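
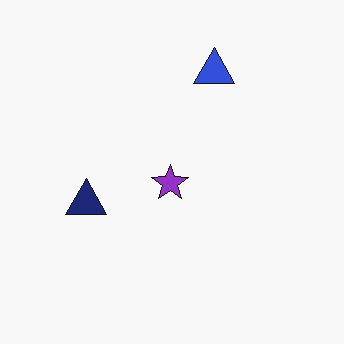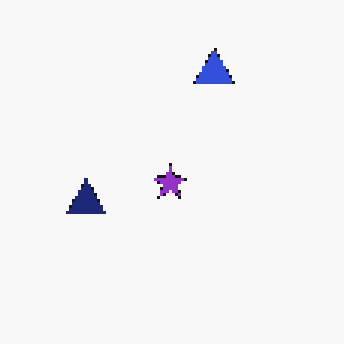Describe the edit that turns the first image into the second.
This is the original image lightly pixelated (a mild mosaic effect).

Shapes are reduced to large square blocks; fine edges and outlines are lost — a downscale-then-upscale (mosaic) effect.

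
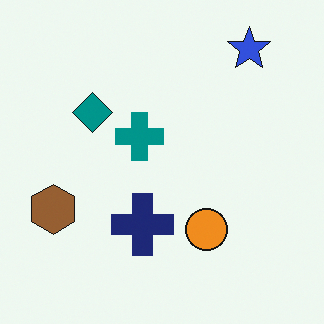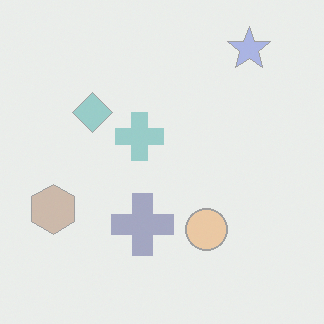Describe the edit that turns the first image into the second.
It was given much lower contrast.

Tones are pushed toward mid-grey across the whole image — a global contrast change.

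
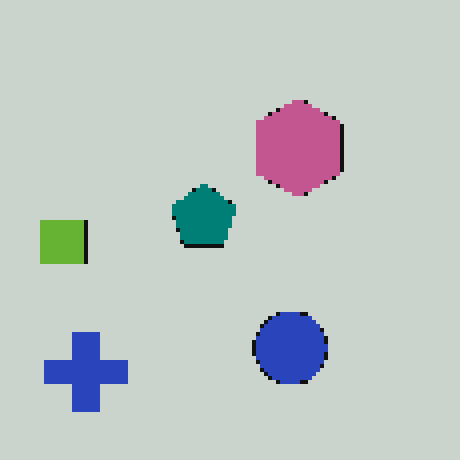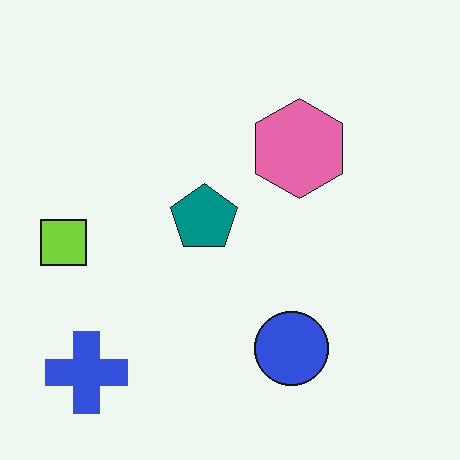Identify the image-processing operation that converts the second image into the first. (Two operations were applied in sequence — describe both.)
The image was lightly pixelated (a mild mosaic effect), then slightly darkened.

Shapes are reduced to large square blocks; fine edges and outlines are lost — a downscale-then-upscale (mosaic) effect. Every pixel — background and shapes alike — is uniformly darkened.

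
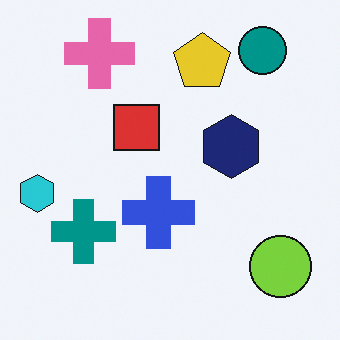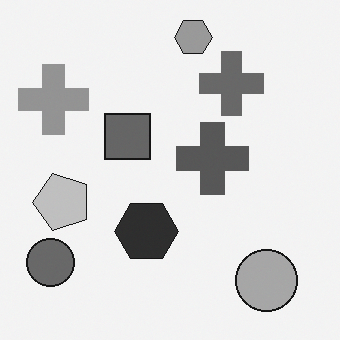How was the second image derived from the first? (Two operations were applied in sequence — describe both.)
The image was transposed (reflected across the top-left ↔ bottom-right diagonal), then converted to grayscale.

Shapes have swapped their row and column positions — what was in the top-right is now in the bottom-left — a diagonal reflection. All color is removed — every shape is now a shade of grey.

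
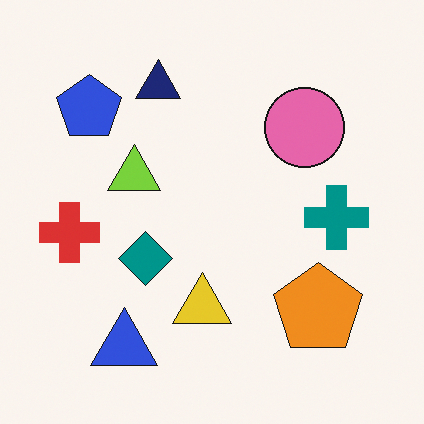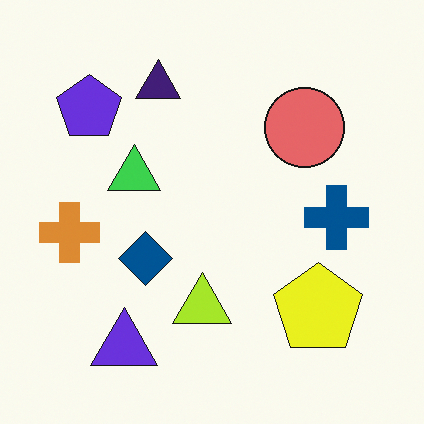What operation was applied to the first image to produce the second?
Hue-shifted slightly.

Every shape's color has rotated by the same amount around the hue wheel — a uniform hue shift.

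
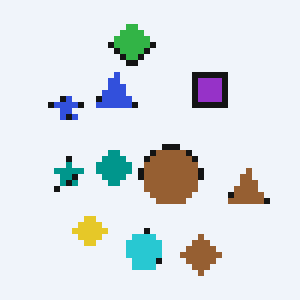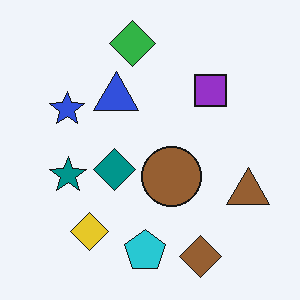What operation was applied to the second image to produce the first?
The transformation is: pixelated into visible square blocks.

Shapes are reduced to large square blocks; fine edges and outlines are lost — a downscale-then-upscale (mosaic) effect.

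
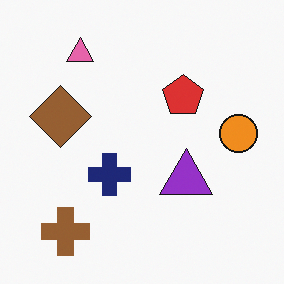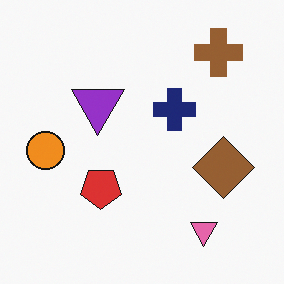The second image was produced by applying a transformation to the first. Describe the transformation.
The second image is the first rotated 180°.

The brown cross sits in the bottom-left of the first image and the top-right of the second — consistent with a whole-image 180° rotation.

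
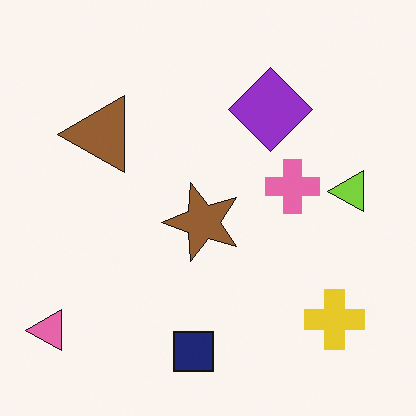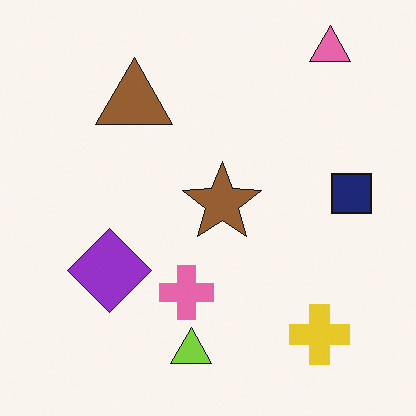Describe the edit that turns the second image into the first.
The image was transposed (reflected across the top-left ↔ bottom-right diagonal).

Shapes have swapped their row and column positions — what was in the top-right is now in the bottom-left — a diagonal reflection.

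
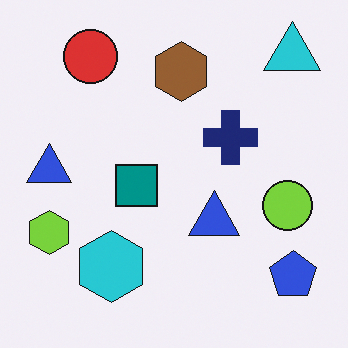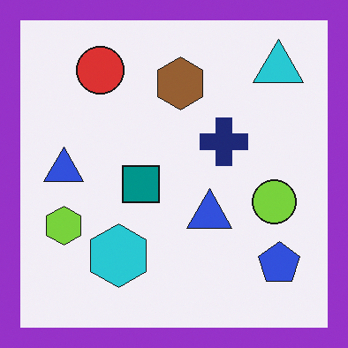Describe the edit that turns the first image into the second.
It was framed with a purple border.

A solid purple frame runs around the edge of the second image, with the content slightly shrunk inside it.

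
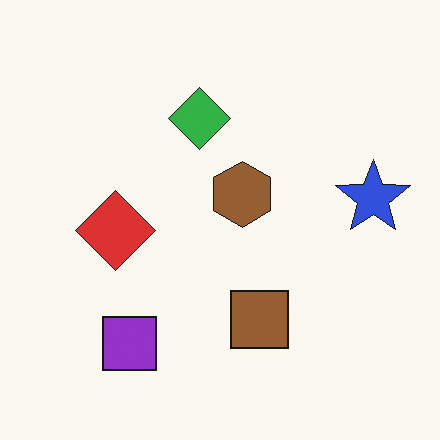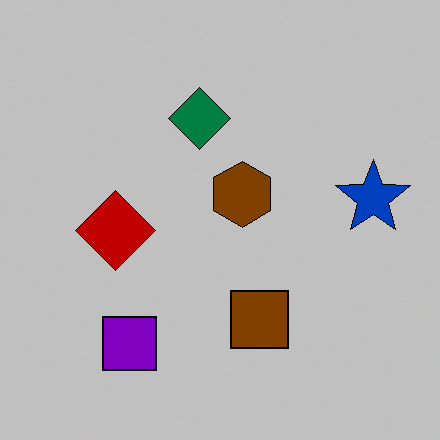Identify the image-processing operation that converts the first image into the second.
The image was heavily posterized to just a handful of flat colors.

Each flat color has snapped to a coarser quantized level — most visibly, the near-white background has dropped to a flat grey.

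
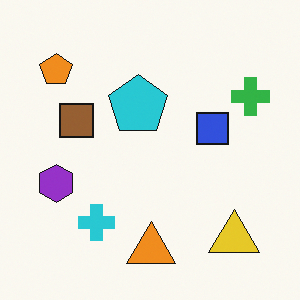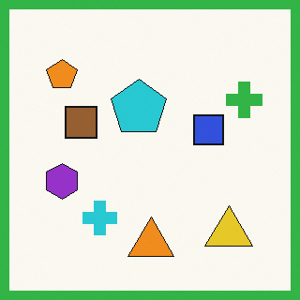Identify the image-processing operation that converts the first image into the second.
The image was framed with a green border.

A solid green frame runs around the edge of the second image, with the content slightly shrunk inside it.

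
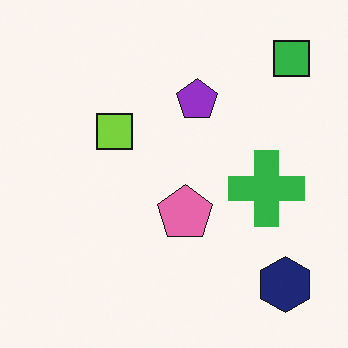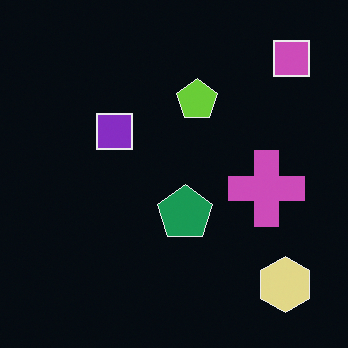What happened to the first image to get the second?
The second image is the first color-inverted (negative).

The light background has become dark and every shape's color is its complement — a photographic negative.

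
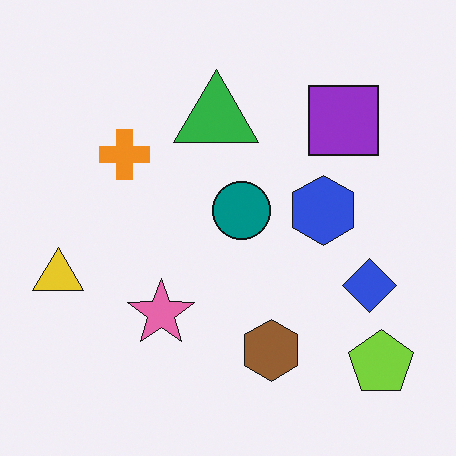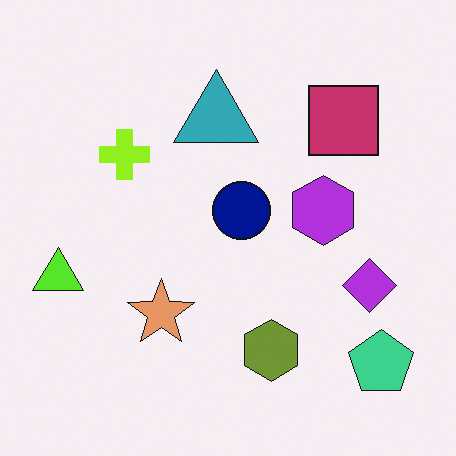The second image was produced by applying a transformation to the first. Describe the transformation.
This is the original image hue-shifted by a small amount.

Every shape's color has rotated by the same amount around the hue wheel — a uniform hue shift.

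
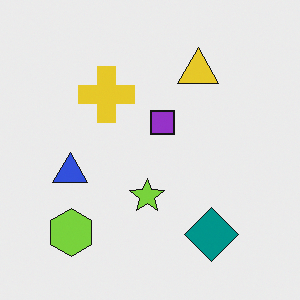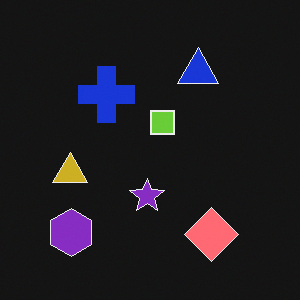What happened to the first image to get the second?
The transformation is: color-inverted (negative).

The light background has become dark and every shape's color is its complement — a photographic negative.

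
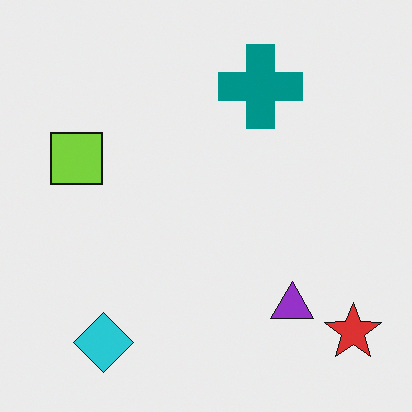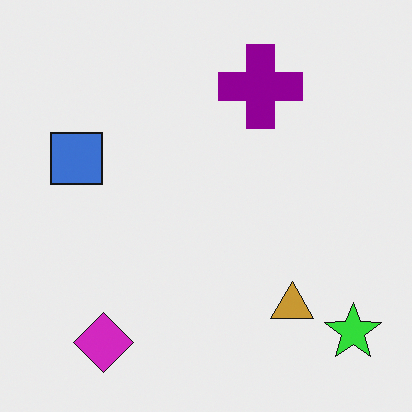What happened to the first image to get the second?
Hue-shifted by a moderate amount.

Every shape's color has rotated by the same amount around the hue wheel — a uniform hue shift.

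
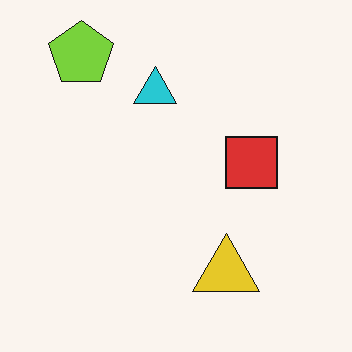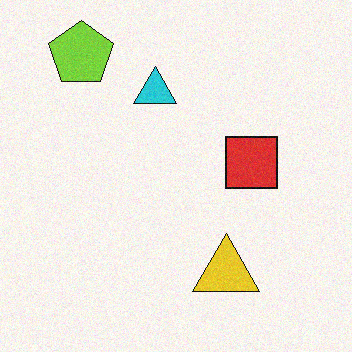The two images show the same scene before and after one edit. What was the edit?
The second image is the first degraded with a light layer of grain.

Random speckle covers the whole image, including the flat background.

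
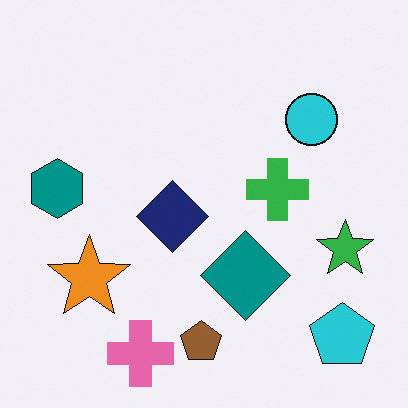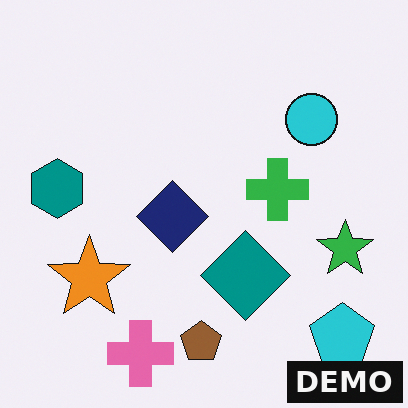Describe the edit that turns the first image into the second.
This is the original image watermarked with the text "DEMO" in the lower-right corner.

A dark label reading "DEMO" appears in the lower-right corner.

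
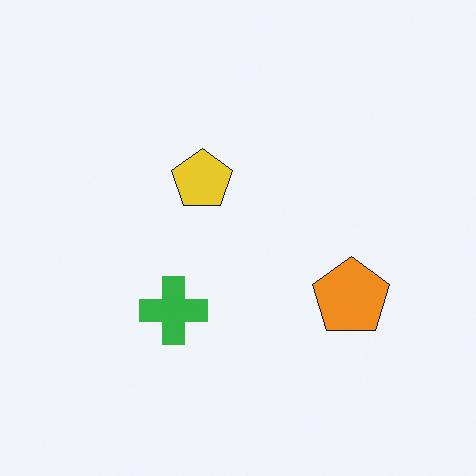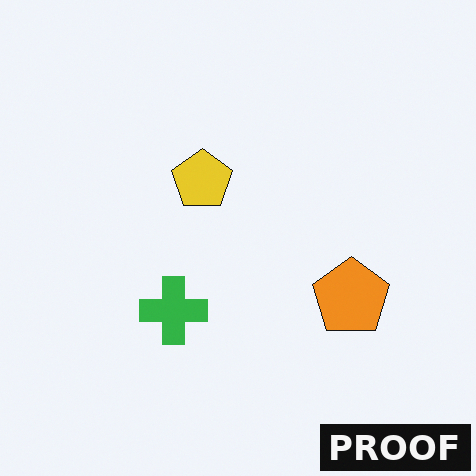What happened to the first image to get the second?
It was watermarked with the text "PROOF" in the lower-right corner.

A dark label reading "PROOF" appears in the lower-right corner.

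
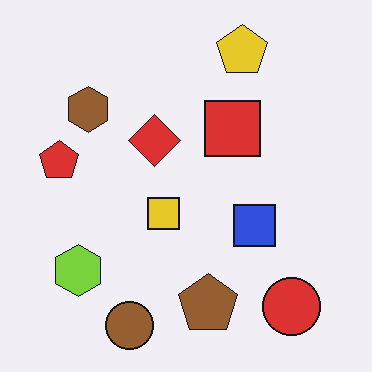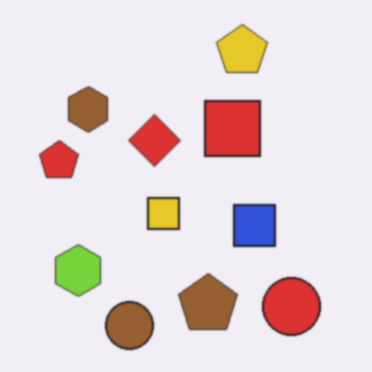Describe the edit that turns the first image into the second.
The second image is the first lightly blurred.

Shape edges and outlines are uniformly softened across the whole image.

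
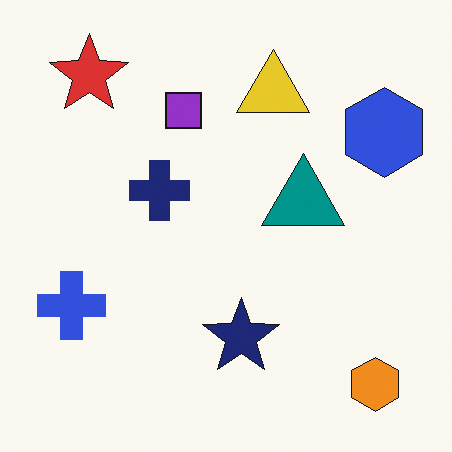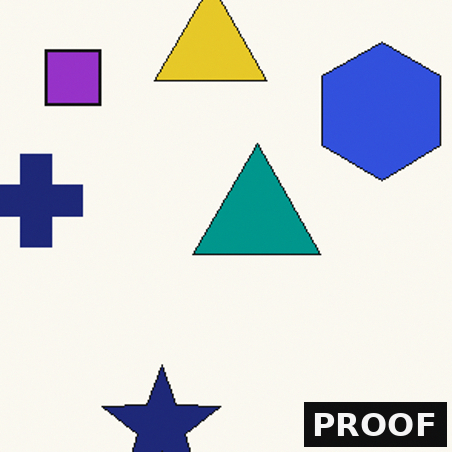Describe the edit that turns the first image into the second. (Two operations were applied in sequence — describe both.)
It was cropped slightly and scaled back up, then watermarked with the text "PROOF" in the lower-right corner.

The visible shapes are larger and the field of view is narrower; shapes near the original edges may be partly or wholly outside the frame — a crop-and-rescale. A dark label reading "PROOF" appears in the lower-right corner.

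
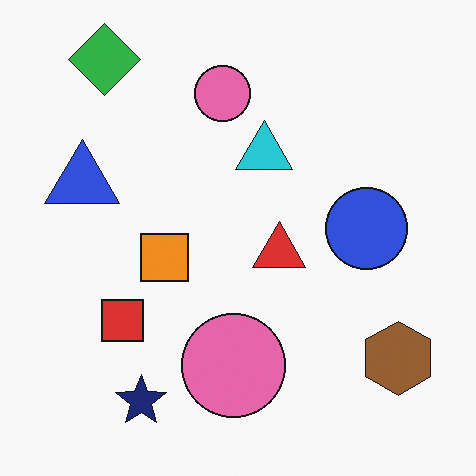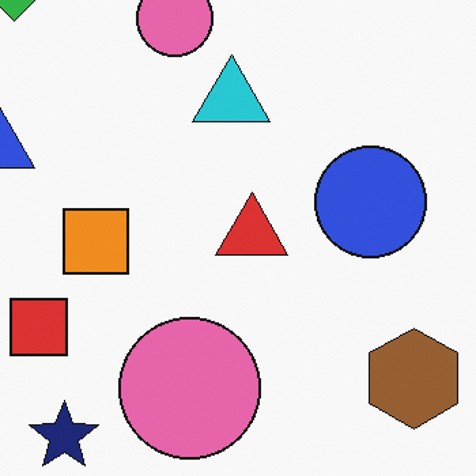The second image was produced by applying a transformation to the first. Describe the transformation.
The second image is the first cropped to a modestly smaller region and rescaled.

The visible shapes are larger and the field of view is narrower; shapes near the original edges may be partly or wholly outside the frame — a crop-and-rescale.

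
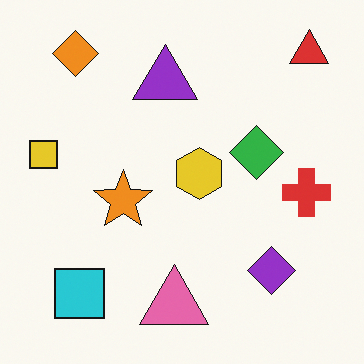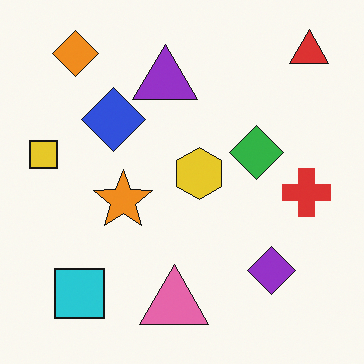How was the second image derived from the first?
The image was overlaid with an additional blue diamond.

A blue diamond appears in the second image that is absent from the first.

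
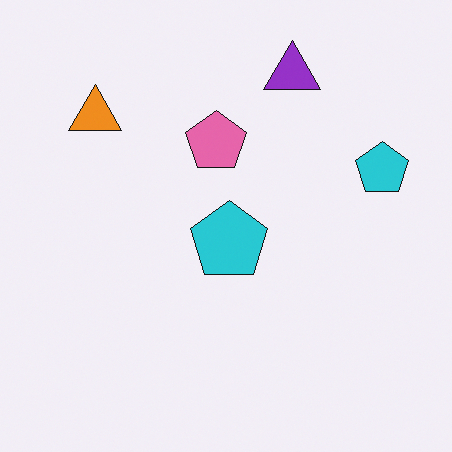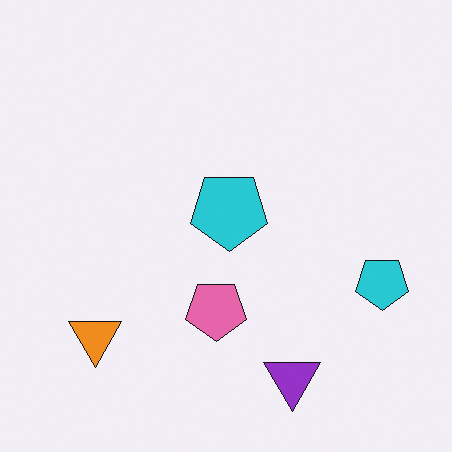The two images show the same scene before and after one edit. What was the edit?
It was flipped vertically (top ↔ bottom).

The purple triangle is in the top of the first image and the bottom of the second — shapes on opposite sides of the horizontal midline have swapped in a mirror flip.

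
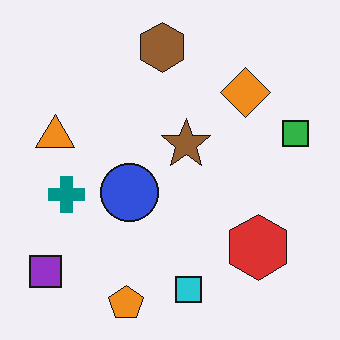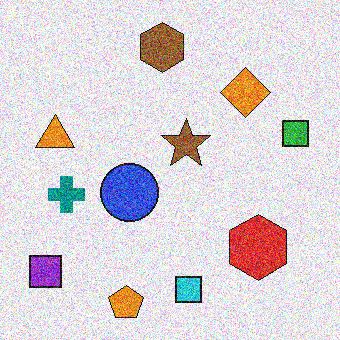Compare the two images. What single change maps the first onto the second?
The second image is the first degraded with a thick layer of grain.

Random speckle covers the whole image, including the flat background.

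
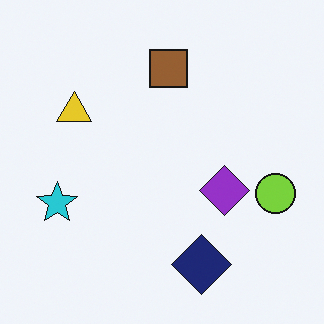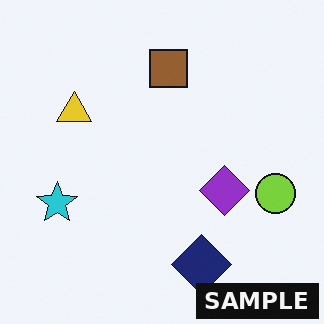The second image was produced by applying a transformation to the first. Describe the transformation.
The image was watermarked with the text "SAMPLE" in the lower-right corner.

A dark label reading "SAMPLE" appears in the lower-right corner.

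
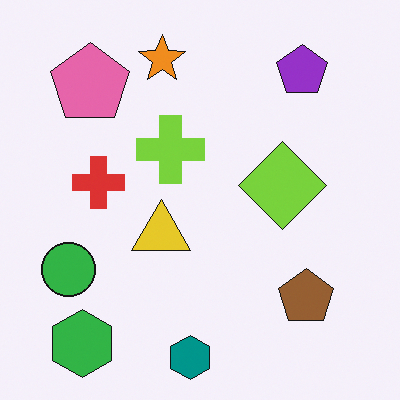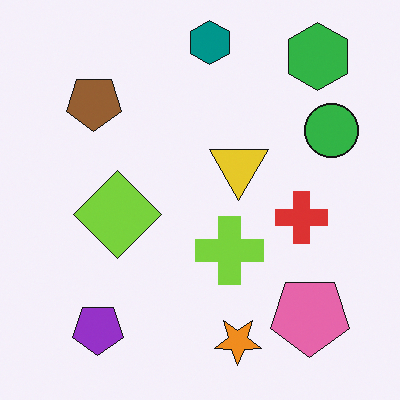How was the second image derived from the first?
Rotated 180°.

The green hexagon sits in the bottom-left of the first image and the top-right of the second — consistent with a whole-image 180° rotation.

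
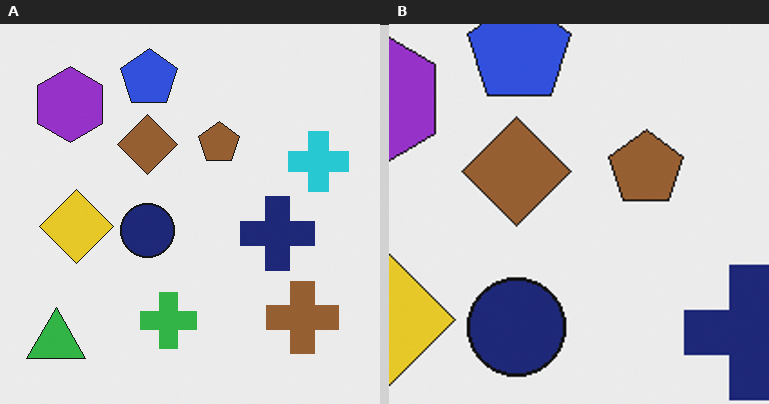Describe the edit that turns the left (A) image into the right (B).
The right (B) image is the left (A) cropped tightly and scaled back up.

The visible shapes are larger and the field of view is narrower; shapes near the original edges may be partly or wholly outside the frame — a crop-and-rescale.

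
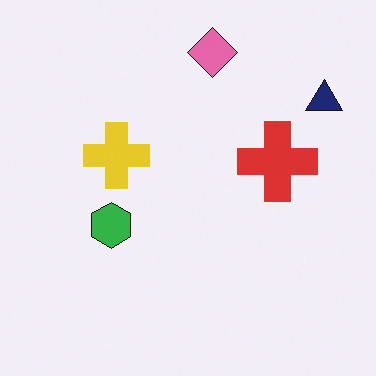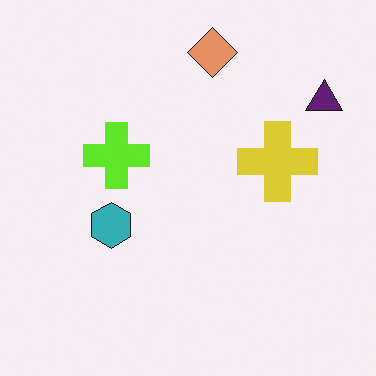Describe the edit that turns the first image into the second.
The second image is the first hue-shifted slightly.

Every shape's color has rotated by the same amount around the hue wheel — a uniform hue shift.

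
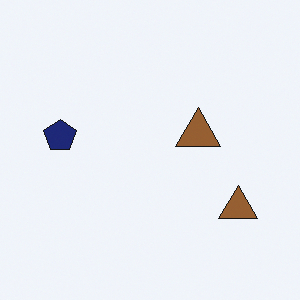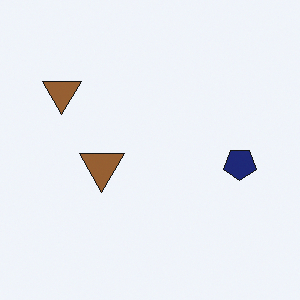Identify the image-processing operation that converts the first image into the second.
The transformation is: rotated 180°.

The navy pentagon sits in the left of the first image and the right of the second — consistent with a whole-image 180° rotation.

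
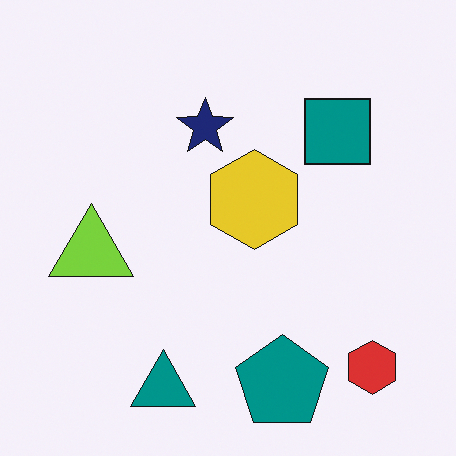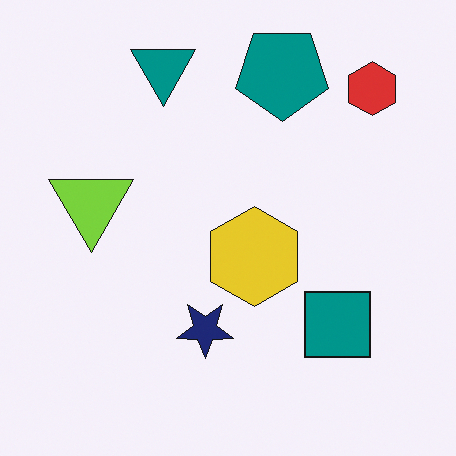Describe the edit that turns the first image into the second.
It was flipped vertically (top ↔ bottom).

The teal triangle is in the bottom of the first image and the top of the second — shapes on opposite sides of the horizontal midline have swapped in a mirror flip.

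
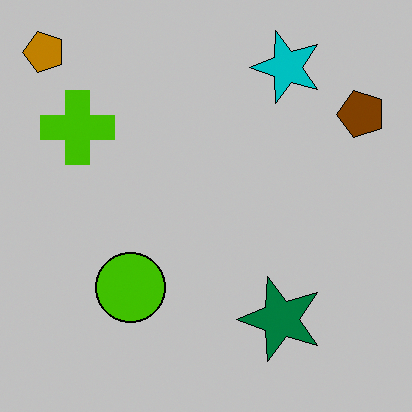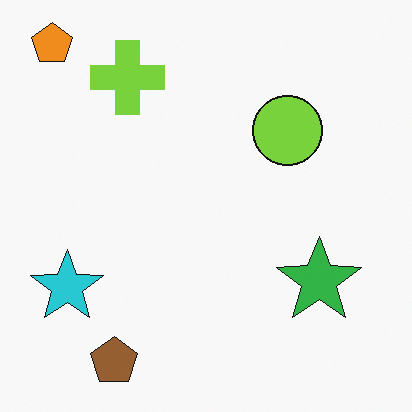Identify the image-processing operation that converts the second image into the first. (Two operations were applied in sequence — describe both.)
Transposed (reflected across the top-left ↔ bottom-right diagonal), then aggressively posterized.

Shapes have swapped their row and column positions — what was in the top-right is now in the bottom-left — a diagonal reflection. Each flat color has snapped to a coarser quantized level — most visibly, the near-white background has dropped to a flat grey.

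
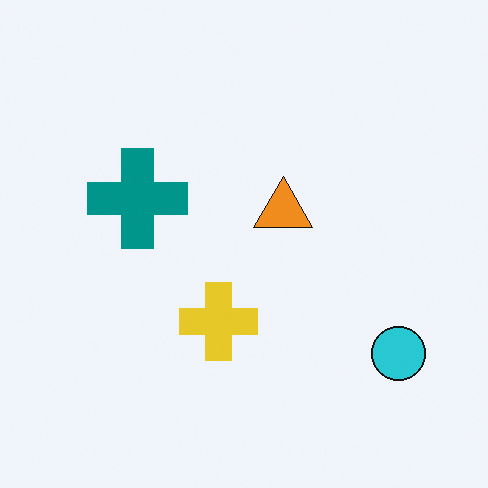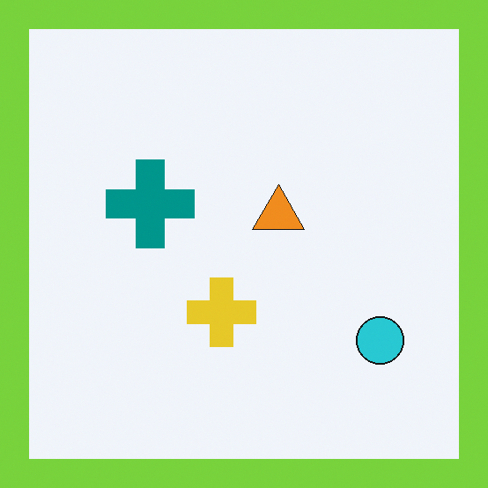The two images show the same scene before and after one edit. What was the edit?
The transformation is: framed with a lime border.

A solid lime frame runs around the edge of the second image, with the content slightly shrunk inside it.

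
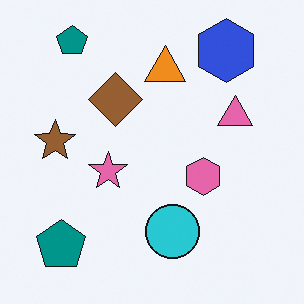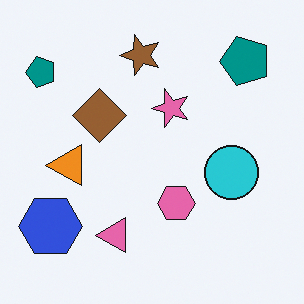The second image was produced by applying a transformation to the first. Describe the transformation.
The second image is the first transposed (reflected across the top-left ↔ bottom-right diagonal).

Shapes have swapped their row and column positions — what was in the top-right is now in the bottom-left — a diagonal reflection.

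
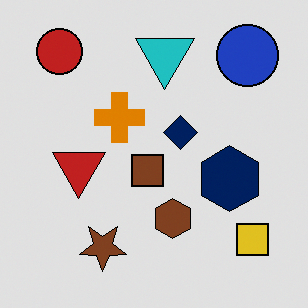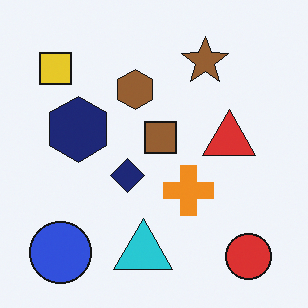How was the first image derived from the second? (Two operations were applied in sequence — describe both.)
It was rotated 180°, then posterized to a reduced palette.

The red circle sits in the bottom-right of the second image and the top-left of the first — consistent with a whole-image 180° rotation. Each flat color has snapped to a coarser quantized level — most visibly, the near-white background has dropped to a flat grey.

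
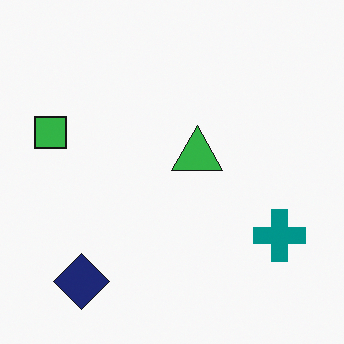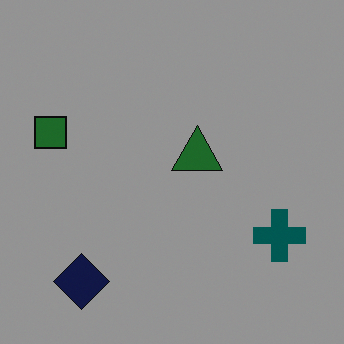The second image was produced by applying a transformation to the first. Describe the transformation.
The second image is the first substantially darkened.

Every pixel — background and shapes alike — is uniformly darkened.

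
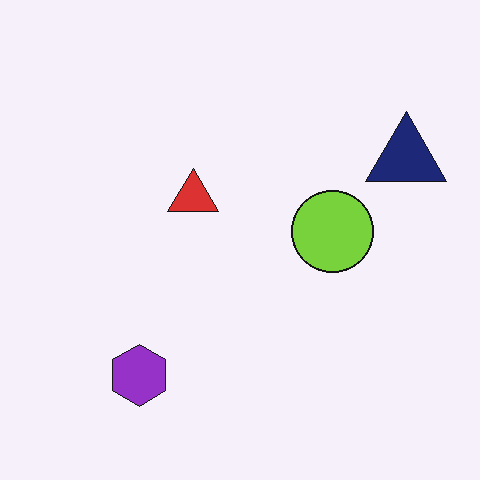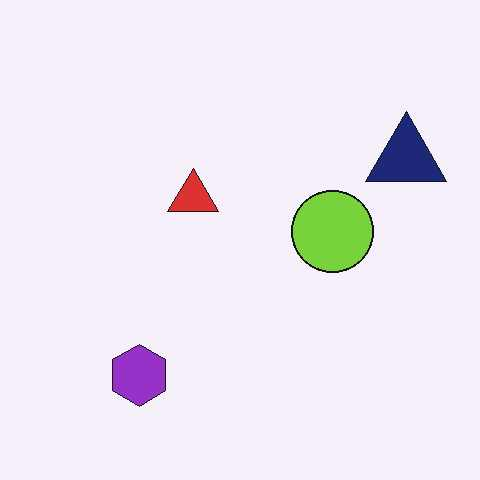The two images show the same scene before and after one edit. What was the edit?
It was given moderate JPEG compression.

Blocky 8×8 compression artifacts appear around shape edges and the flat background shows ringing — characteristic JPEG degradation.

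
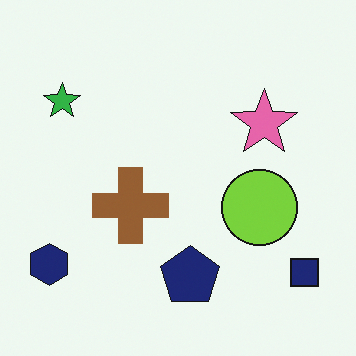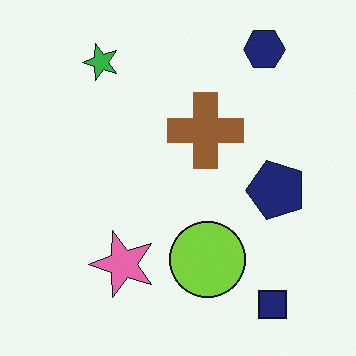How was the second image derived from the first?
It was transposed (reflected across the top-left ↔ bottom-right diagonal).

Shapes have swapped their row and column positions — what was in the top-right is now in the bottom-left — a diagonal reflection.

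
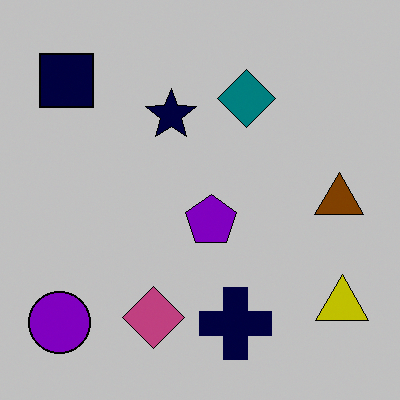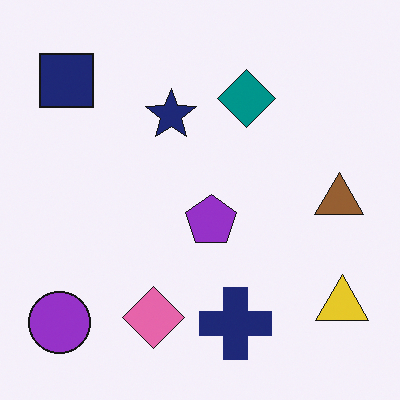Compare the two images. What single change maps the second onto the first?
The image was heavily posterized to just a handful of flat colors.

Each flat color has snapped to a coarser quantized level — most visibly, the near-white background has dropped to a flat grey.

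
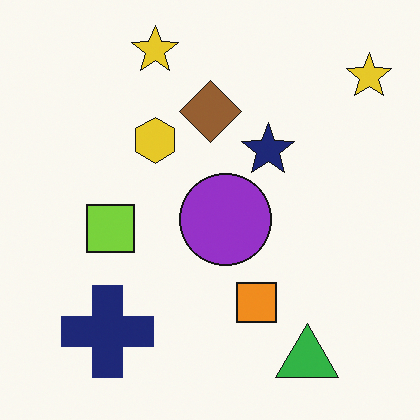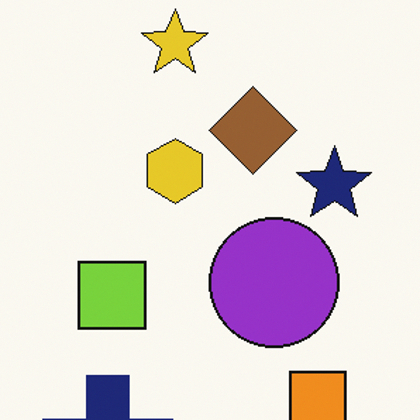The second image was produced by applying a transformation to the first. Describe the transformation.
Cropped to a modestly smaller region and rescaled.

The visible shapes are larger and the field of view is narrower; shapes near the original edges may be partly or wholly outside the frame — a crop-and-rescale.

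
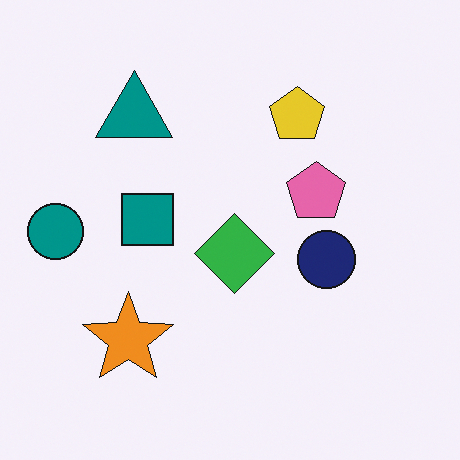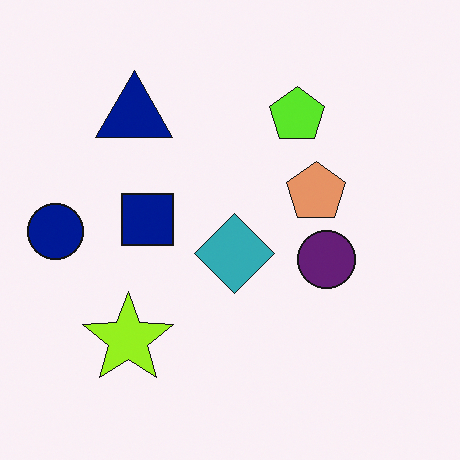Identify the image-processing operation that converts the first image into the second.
This is the original image hue-shifted slightly.

Every shape's color has rotated by the same amount around the hue wheel — a uniform hue shift.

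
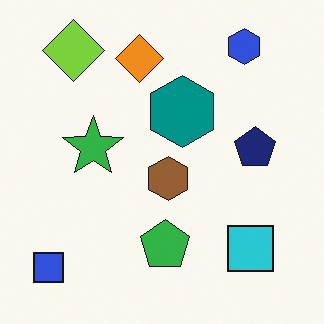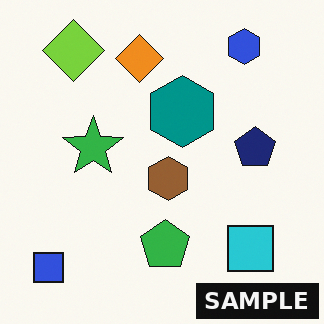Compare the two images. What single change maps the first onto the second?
The image was watermarked with the text "SAMPLE" in the lower-right corner.

A dark label reading "SAMPLE" appears in the lower-right corner.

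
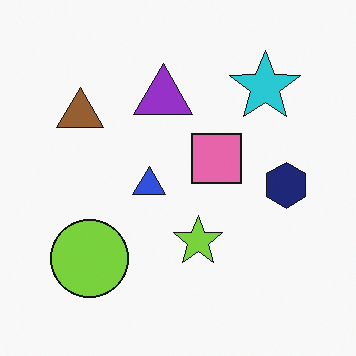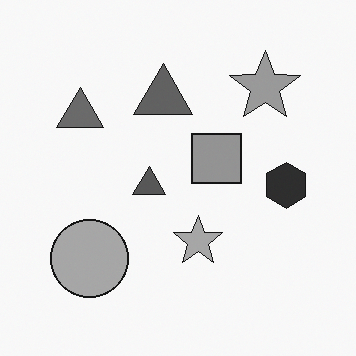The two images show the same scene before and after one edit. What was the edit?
It was converted to grayscale.

All color is removed — every shape is now a shade of grey.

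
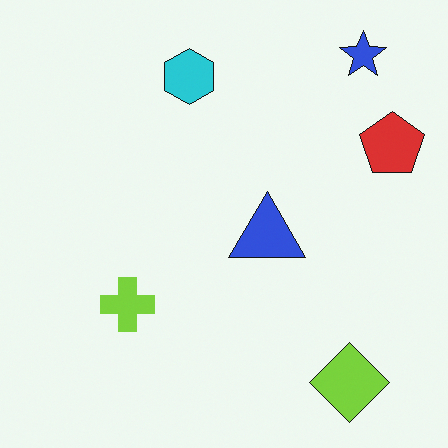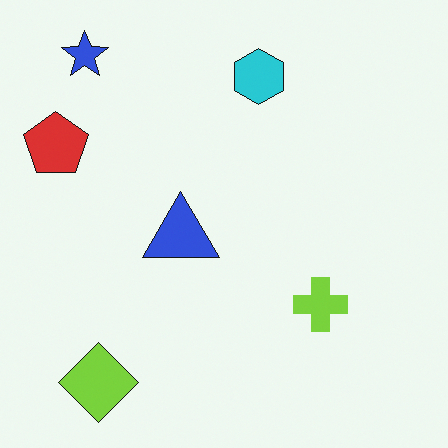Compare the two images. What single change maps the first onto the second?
It was flipped horizontally (left ↔ right).

The red pentagon is in the top-right of the first image and the top-left of the second — shapes on opposite sides of the vertical midline have swapped in a mirror flip.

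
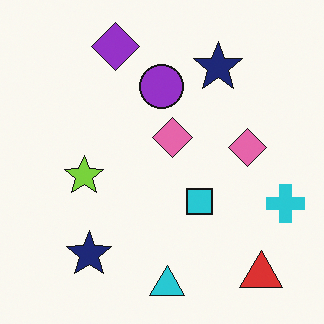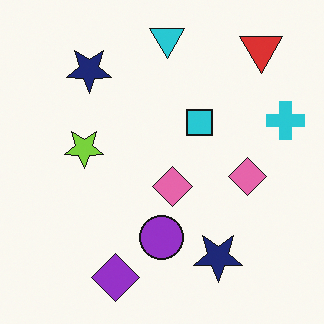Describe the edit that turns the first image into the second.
The image was flipped vertically (top ↔ bottom).

The cyan triangle is in the bottom of the first image and the top of the second — shapes on opposite sides of the horizontal midline have swapped in a mirror flip.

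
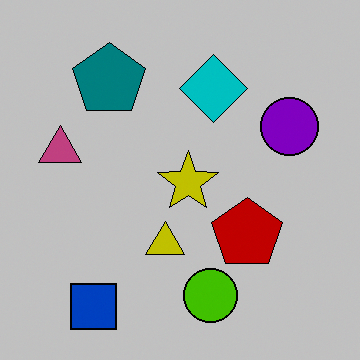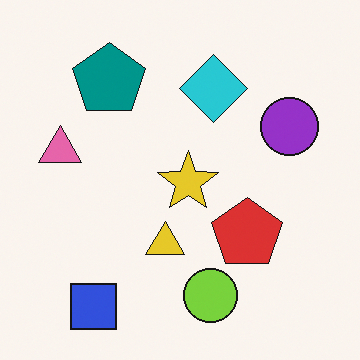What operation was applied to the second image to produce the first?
The image was heavily posterized to just a handful of flat colors.

Each flat color has snapped to a coarser quantized level — most visibly, the near-white background has dropped to a flat grey.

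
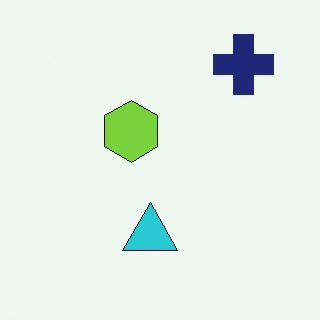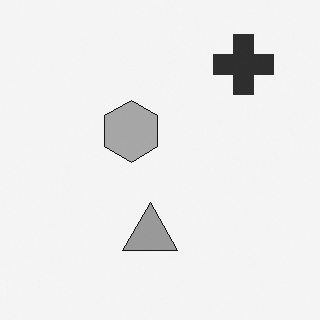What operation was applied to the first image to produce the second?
This is the original image converted to grayscale.

All color is removed — every shape is now a shade of grey.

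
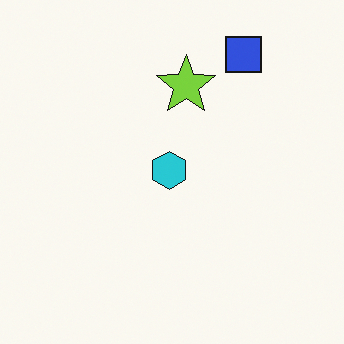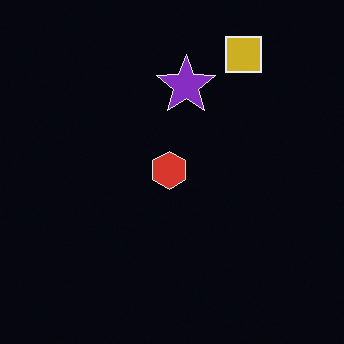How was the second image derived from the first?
It was color-inverted (negative).

The light background has become dark and every shape's color is its complement — a photographic negative.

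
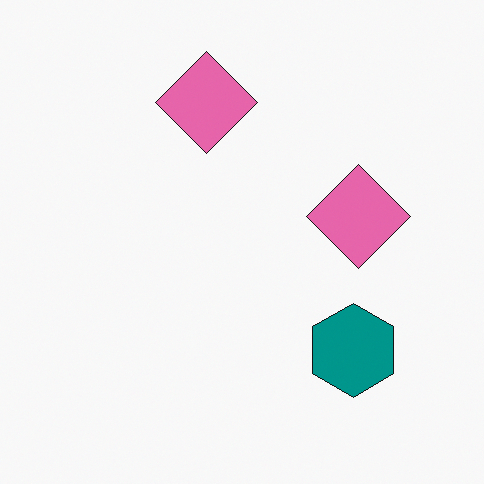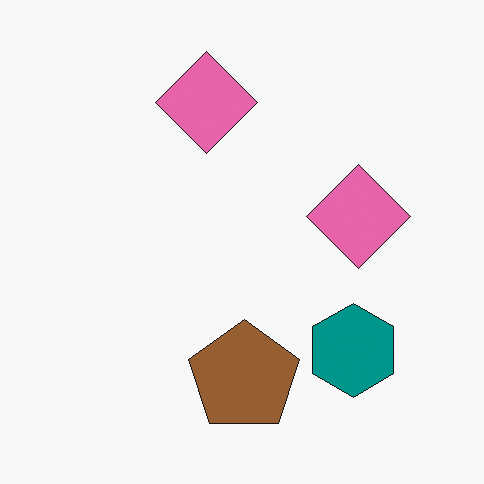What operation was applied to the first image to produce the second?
The image was overlaid with an additional brown pentagon.

A brown pentagon appears in the second image that is absent from the first.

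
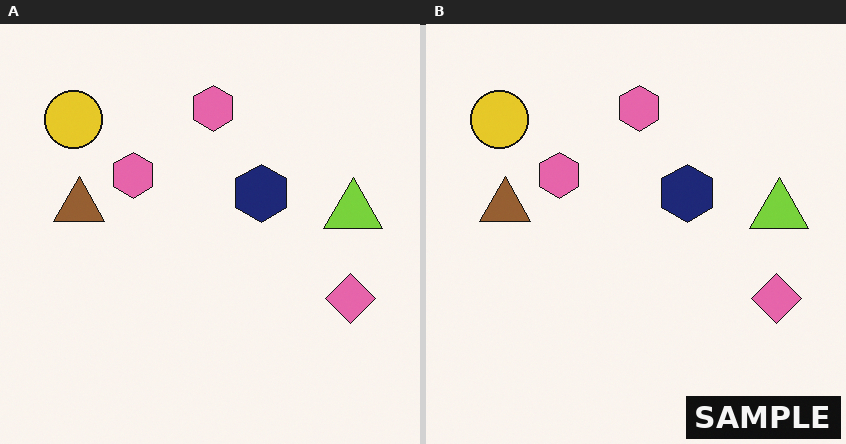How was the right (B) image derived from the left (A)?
It was watermarked with the text "SAMPLE" in the lower-right corner.

A dark label reading "SAMPLE" appears in the lower-right corner.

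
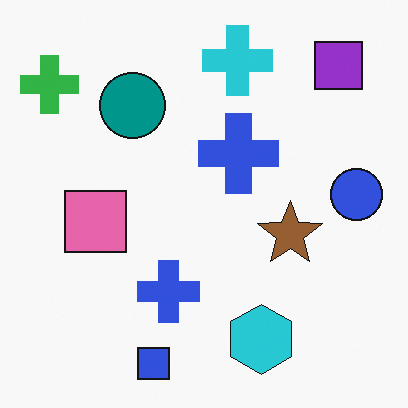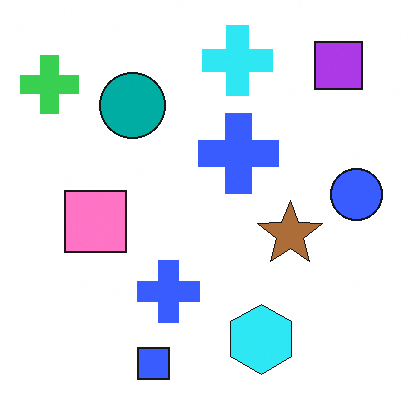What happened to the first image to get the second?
This is the original image brightened a little.

Every pixel — background and shapes alike — is uniformly brightened.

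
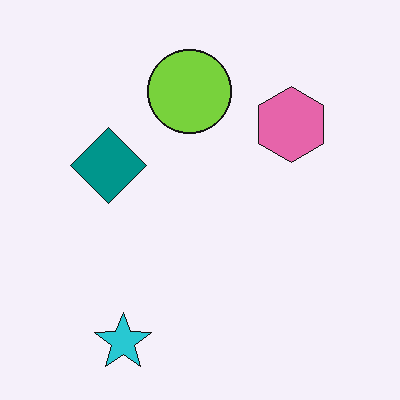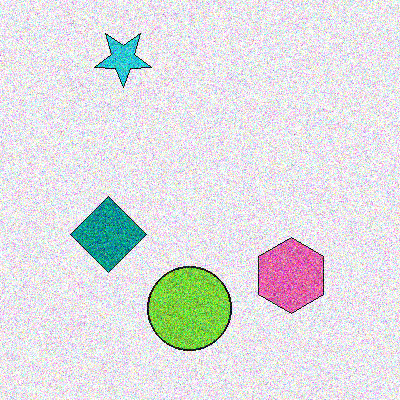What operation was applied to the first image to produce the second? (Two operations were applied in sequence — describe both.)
Degraded with a thick layer of grain, then flipped vertically (top ↔ bottom).

Random speckle covers the whole image, including the flat background. The cyan star is in the bottom-left of the first image and the top-left of the second — shapes on opposite sides of the horizontal midline have swapped in a mirror flip.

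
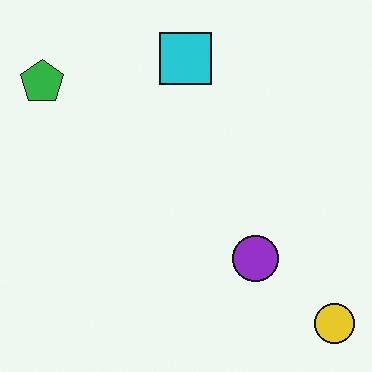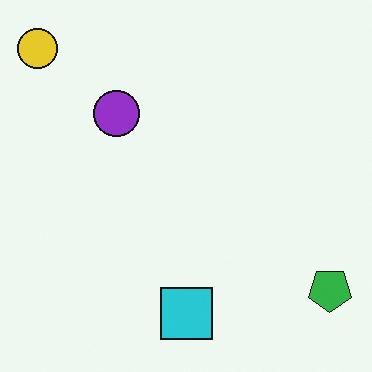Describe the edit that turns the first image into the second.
The transformation is: rotated 180°.

The yellow circle sits in the bottom-right of the first image and the top-left of the second — consistent with a whole-image 180° rotation.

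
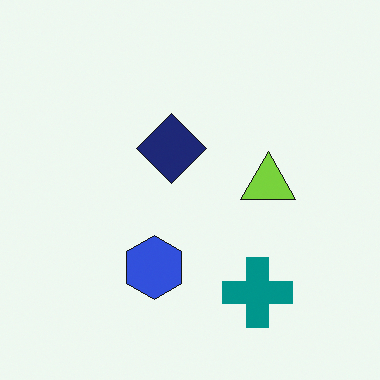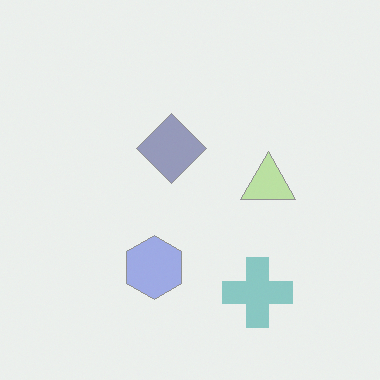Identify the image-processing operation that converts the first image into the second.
The image was washed out (contrast reduced).

Tones are pushed toward mid-grey across the whole image — a global contrast change.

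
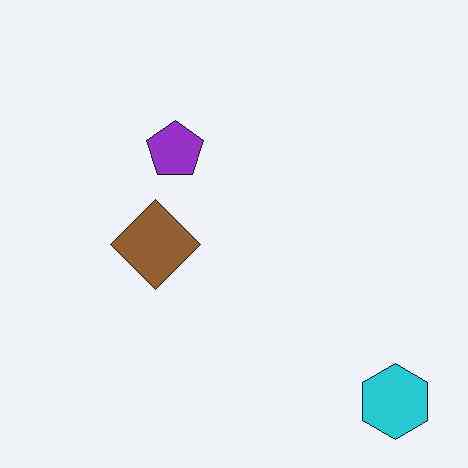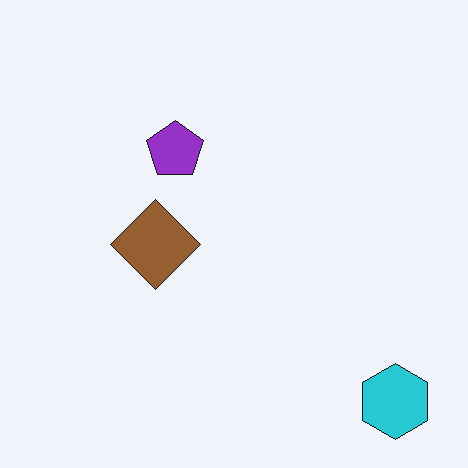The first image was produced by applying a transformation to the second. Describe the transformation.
This is the original image JPEG-compressed with visible artifacts.

Blocky 8×8 compression artifacts appear around shape edges and the flat background shows ringing — characteristic JPEG degradation.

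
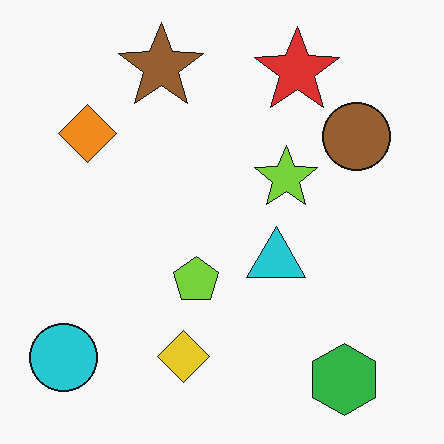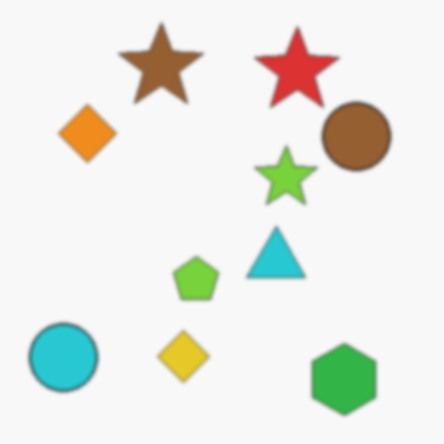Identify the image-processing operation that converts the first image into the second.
The image was given a subtle gaussian blur.

Shape edges and outlines are uniformly softened across the whole image.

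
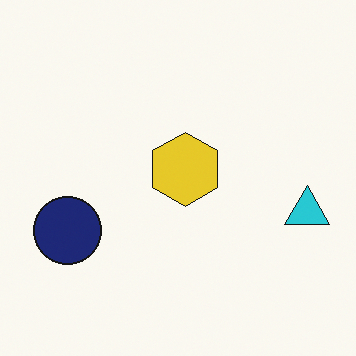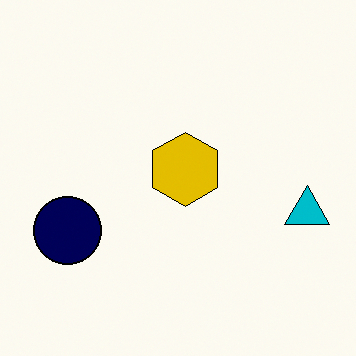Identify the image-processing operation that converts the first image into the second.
It was given slightly increased contrast.

Tones are pushed away from mid-grey across the whole image — a global contrast change.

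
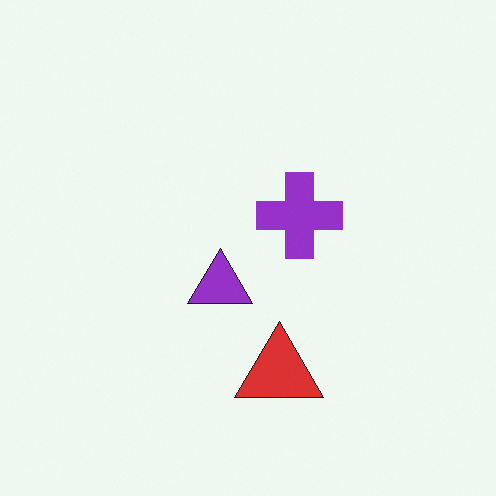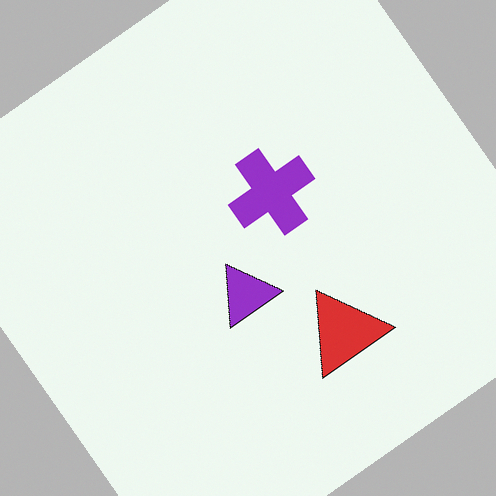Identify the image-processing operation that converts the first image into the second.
The transformation is: rotated counter-clockwise by a large amount — several tens of degrees.

Every shape is tilted by the same angle and the image corners show triangular fill wedges — a whole-image rotation by a non-right angle.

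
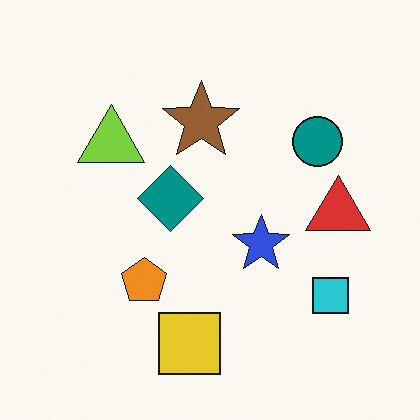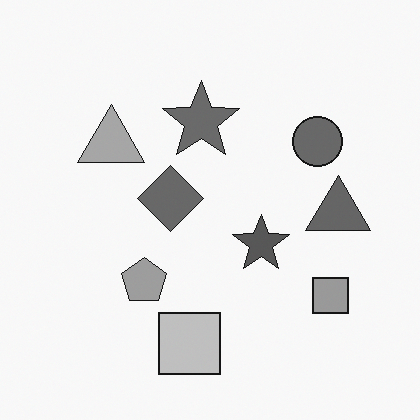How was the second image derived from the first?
This is the original image converted to grayscale.

All color is removed — every shape is now a shade of grey.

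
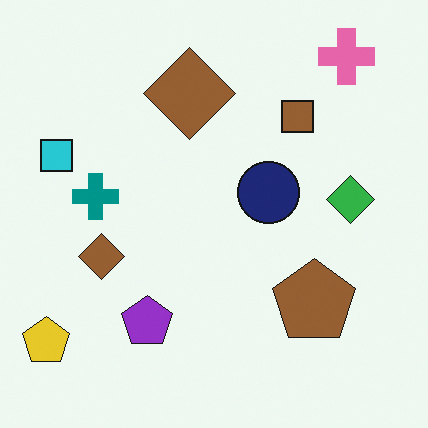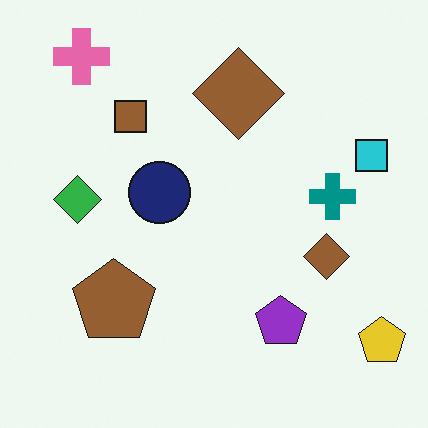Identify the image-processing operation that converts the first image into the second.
It was flipped horizontally (left ↔ right).

The yellow pentagon is in the bottom-left of the first image and the bottom-right of the second — shapes on opposite sides of the vertical midline have swapped in a mirror flip.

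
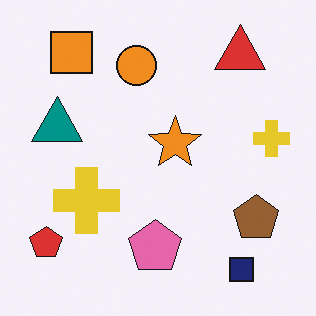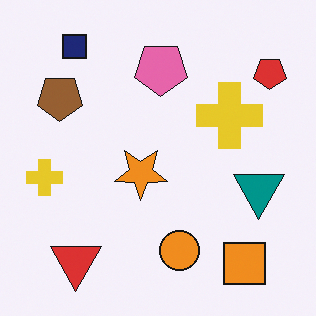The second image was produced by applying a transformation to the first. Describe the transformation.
This is the original image rotated 180°.

The red pentagon sits in the bottom-left of the first image and the top-right of the second — consistent with a whole-image 180° rotation.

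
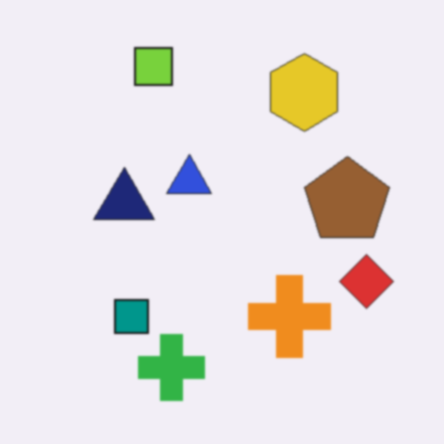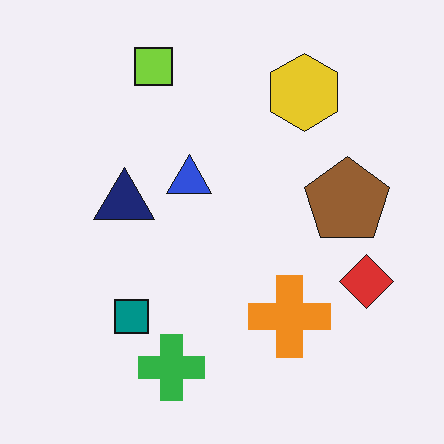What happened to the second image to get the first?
Lightly blurred.

Shape edges and outlines are uniformly softened across the whole image.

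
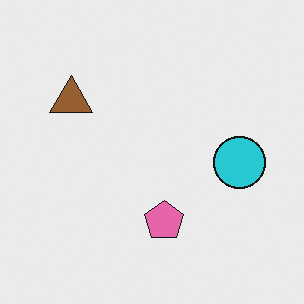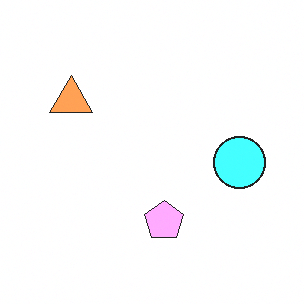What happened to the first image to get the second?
The transformation is: brightened a lot.

Every pixel — background and shapes alike — is uniformly brightened.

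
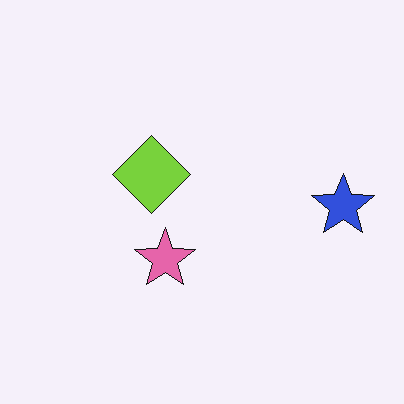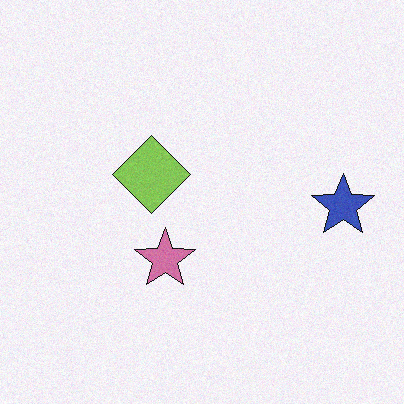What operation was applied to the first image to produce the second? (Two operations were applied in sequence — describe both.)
The image was degraded with light additive noise, then slightly desaturated.

Random speckle covers the whole image, including the flat background. All colors are more muted and greyish — a global saturation change.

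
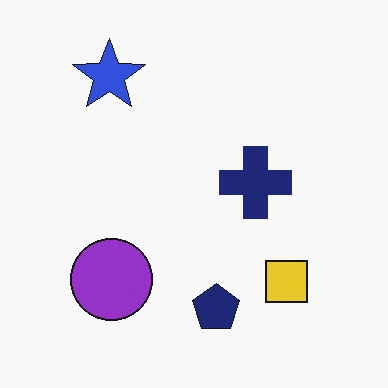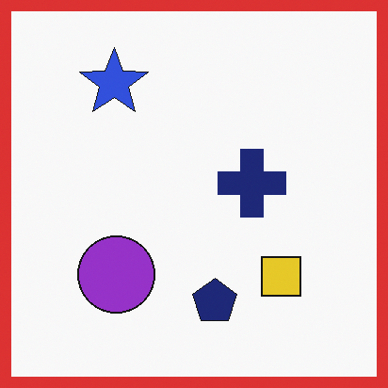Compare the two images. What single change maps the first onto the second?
The image was framed with a red border.

A solid red frame runs around the edge of the second image, with the content slightly shrunk inside it.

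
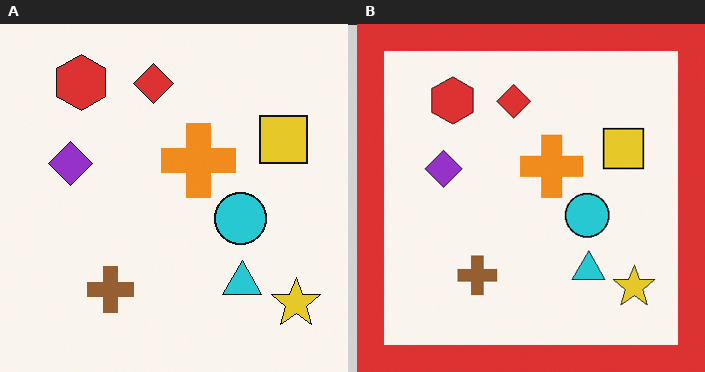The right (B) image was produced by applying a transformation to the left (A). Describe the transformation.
This is the original image framed with a red border.

A solid red frame runs around the edge of the right (B) image, with the content slightly shrunk inside it.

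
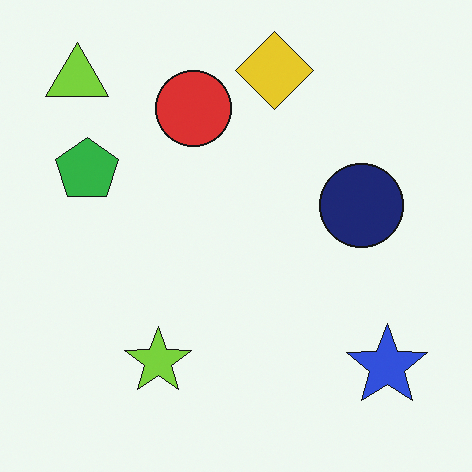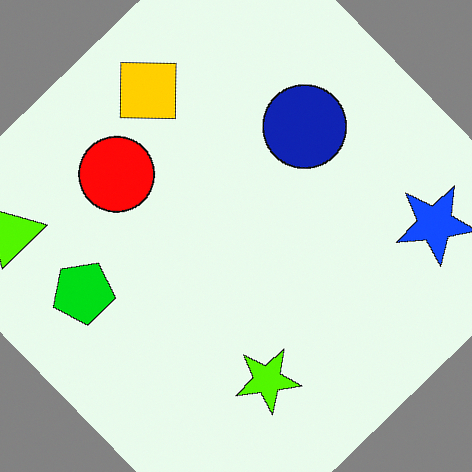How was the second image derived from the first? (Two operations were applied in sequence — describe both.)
Heavily oversaturated, then rotated counter-clockwise by a large amount — several tens of degrees.

All colors are more vivid — a global saturation change. Every shape is tilted by the same angle and the image corners show triangular fill wedges — a whole-image rotation by a non-right angle.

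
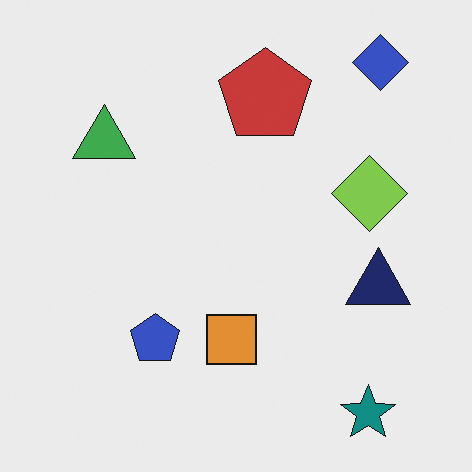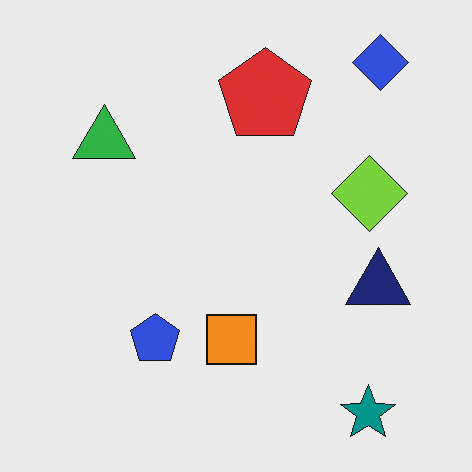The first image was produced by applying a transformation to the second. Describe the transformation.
The first image is the second slightly desaturated.

All colors are more muted and greyish — a global saturation change.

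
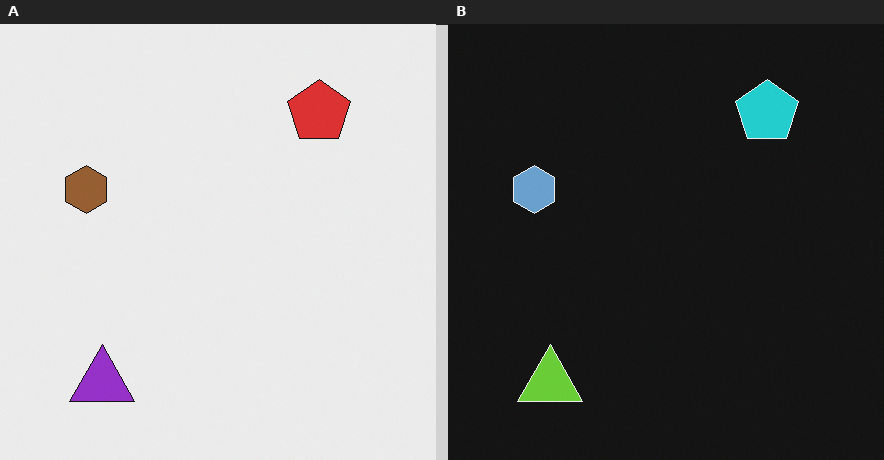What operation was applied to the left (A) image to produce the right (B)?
It was color-inverted (negative).

The light background has become dark and every shape's color is its complement — a photographic negative.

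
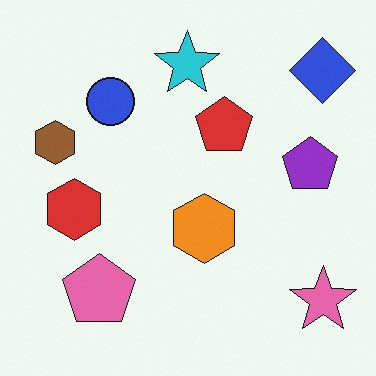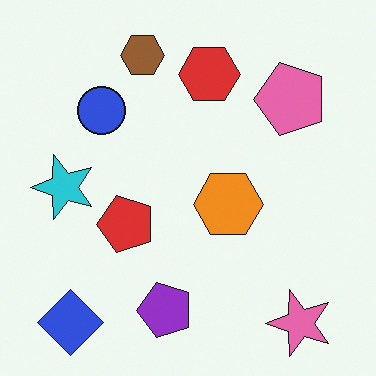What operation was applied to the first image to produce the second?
This is the original image transposed (reflected across the top-left ↔ bottom-right diagonal).

Shapes have swapped their row and column positions — what was in the top-right is now in the bottom-left — a diagonal reflection.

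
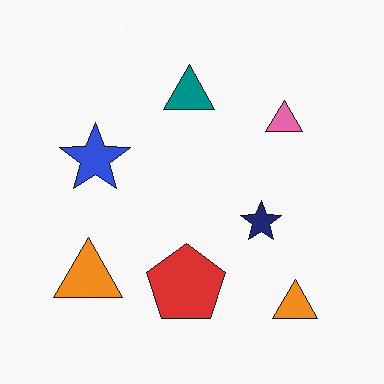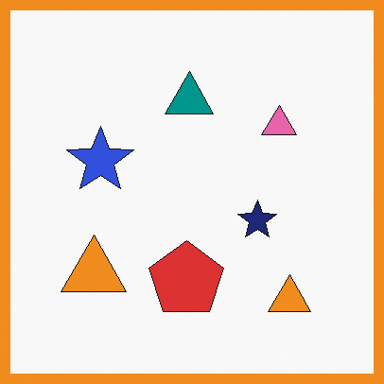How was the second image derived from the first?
The transformation is: framed with a orange border.

A solid orange frame runs around the edge of the second image, with the content slightly shrunk inside it.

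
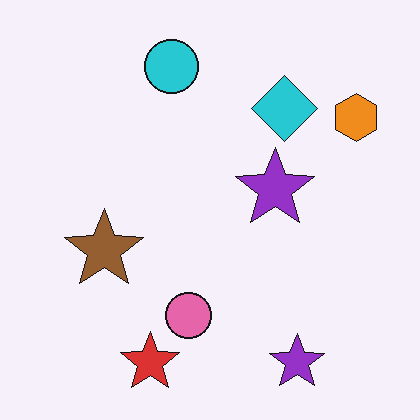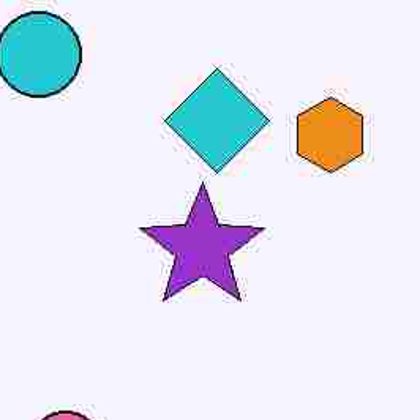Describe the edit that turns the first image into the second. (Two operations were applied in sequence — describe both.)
This is the original image heavily JPEG-compressed with obvious blocking artifacts, then cropped to a modestly smaller region and rescaled.

Blocky 8×8 compression artifacts appear around shape edges and the flat background shows ringing — characteristic JPEG degradation. The visible shapes are larger and the field of view is narrower; shapes near the original edges may be partly or wholly outside the frame — a crop-and-rescale.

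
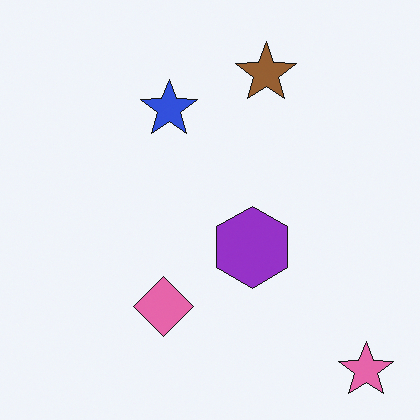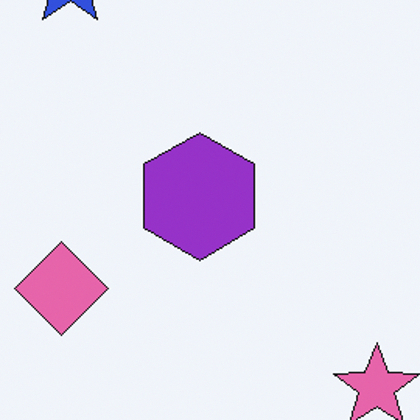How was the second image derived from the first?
The second image is the first cropped to a modestly smaller region and rescaled.

The visible shapes are larger and the field of view is narrower; shapes near the original edges may be partly or wholly outside the frame — a crop-and-rescale.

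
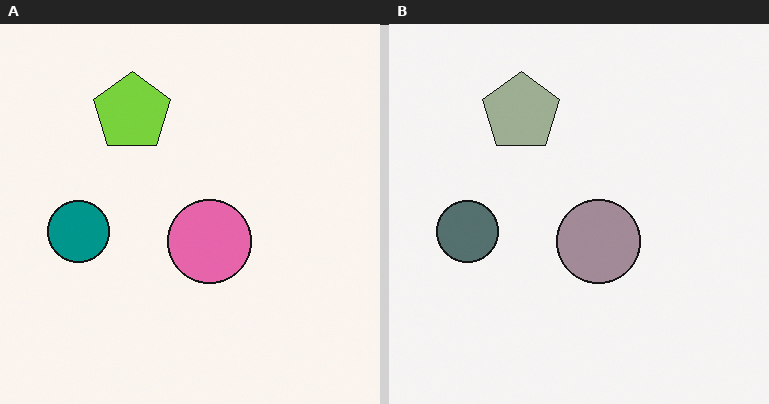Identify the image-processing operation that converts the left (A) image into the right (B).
The right (B) image is the left (A) heavily desaturated.

All colors are more muted and greyish — a global saturation change.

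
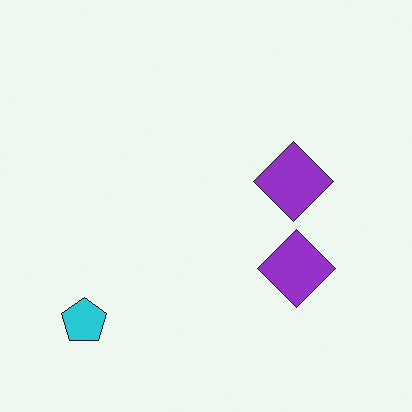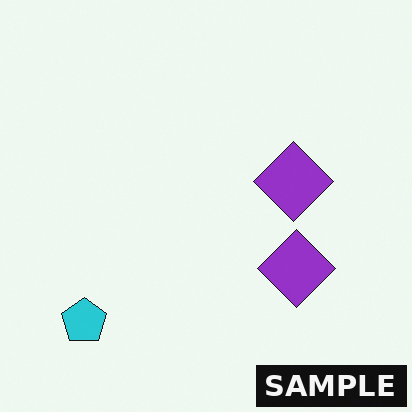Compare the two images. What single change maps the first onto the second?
The second image is the first watermarked with the text "SAMPLE" in the lower-right corner.

A dark label reading "SAMPLE" appears in the lower-right corner.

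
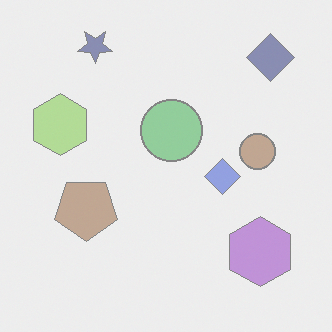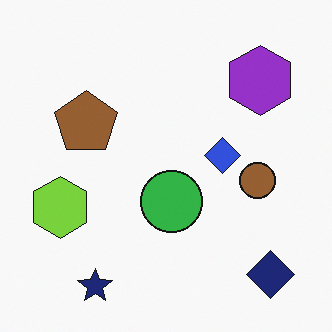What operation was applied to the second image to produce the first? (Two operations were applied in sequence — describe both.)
Flipped vertically (top ↔ bottom), then washed out (contrast reduced).

The navy star is in the bottom-left of the second image and the top-left of the first — shapes on opposite sides of the horizontal midline have swapped in a mirror flip. Tones are pushed toward mid-grey across the whole image — a global contrast change.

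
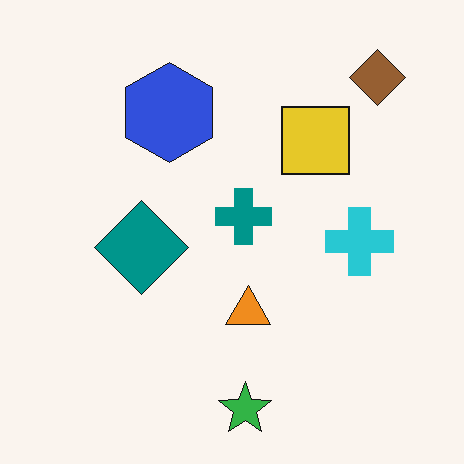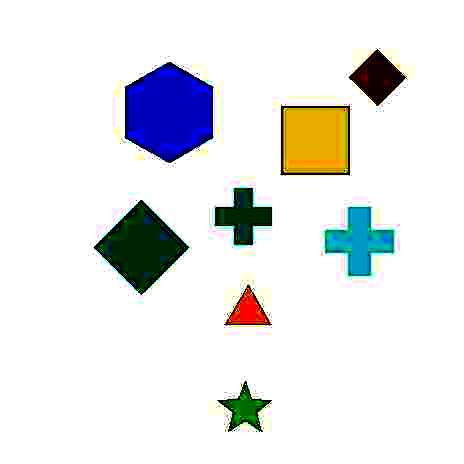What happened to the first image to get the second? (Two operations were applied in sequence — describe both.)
This is the original image degraded with heavy JPEG compression, then boosted in contrast.

Blocky 8×8 compression artifacts appear around shape edges and the flat background shows ringing — characteristic JPEG degradation. Tones are pushed away from mid-grey across the whole image — a global contrast change.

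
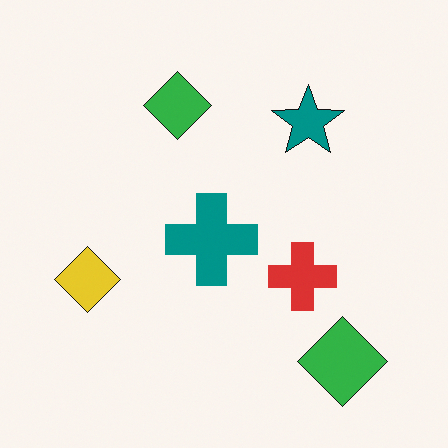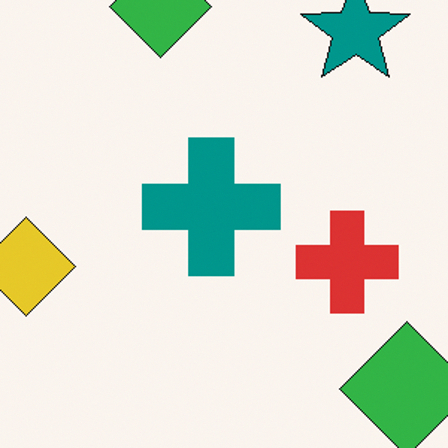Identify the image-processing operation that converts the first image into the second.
The transformation is: cropped slightly and scaled back up.

The visible shapes are larger and the field of view is narrower; shapes near the original edges may be partly or wholly outside the frame — a crop-and-rescale.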